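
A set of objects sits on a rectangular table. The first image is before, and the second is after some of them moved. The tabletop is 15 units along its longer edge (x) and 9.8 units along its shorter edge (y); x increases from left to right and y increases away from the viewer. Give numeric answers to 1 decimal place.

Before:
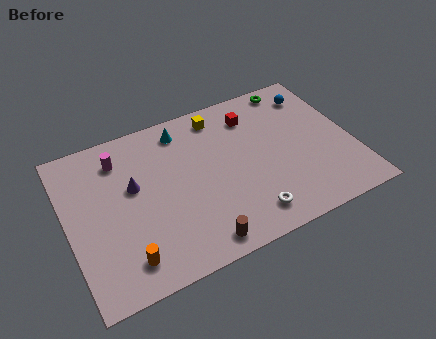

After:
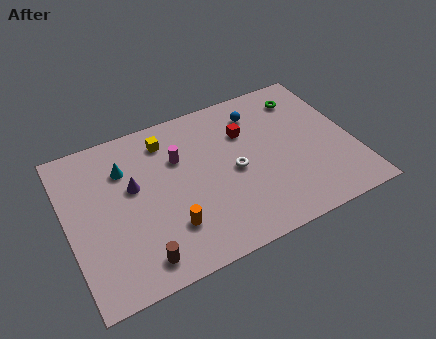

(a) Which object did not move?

the purple cone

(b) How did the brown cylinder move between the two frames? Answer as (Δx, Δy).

(-3.0, 0.3)

The brown cylinder was at about (6.3, 1.1) and moved to about (3.3, 1.4).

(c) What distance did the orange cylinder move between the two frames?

2.6

The orange cylinder moved from about (2.6, 1.7) to (5.0, 2.6), a distance of √(2.4² + 0.9²) ≈ 2.6.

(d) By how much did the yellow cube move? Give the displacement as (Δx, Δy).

(-2.9, -0.4)

The yellow cube was at about (8.4, 8.4) and moved to about (5.5, 8.0).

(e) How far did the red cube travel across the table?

1.0

The red cube was near (10.1, 7.7) before and (9.6, 6.8) after, so it travelled √(0.5² + 0.9²) ≈ 1.0 units.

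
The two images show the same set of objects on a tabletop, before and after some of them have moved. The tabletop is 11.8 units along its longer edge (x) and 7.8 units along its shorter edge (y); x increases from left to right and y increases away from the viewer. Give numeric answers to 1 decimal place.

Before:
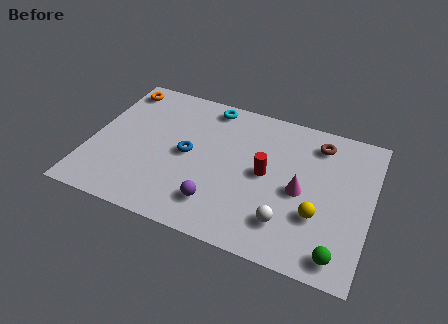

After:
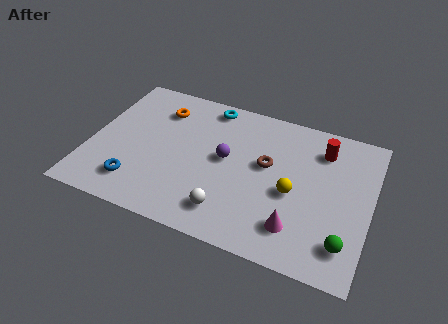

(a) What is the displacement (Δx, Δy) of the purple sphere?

(0.1, 2.5)

The purple sphere was at about (5.6, 1.7) and moved to about (5.7, 4.2).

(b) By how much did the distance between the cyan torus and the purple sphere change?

-2.4

The distance was about 5.3 in the first image and 2.9 in the second, so they moved 2.4 units closer together.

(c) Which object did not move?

the cyan torus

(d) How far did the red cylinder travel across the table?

3.0

From (7.4, 4.0) to (9.6, 6.1), the red cylinder covered √(2.2² + 2.1²) ≈ 3.0 units.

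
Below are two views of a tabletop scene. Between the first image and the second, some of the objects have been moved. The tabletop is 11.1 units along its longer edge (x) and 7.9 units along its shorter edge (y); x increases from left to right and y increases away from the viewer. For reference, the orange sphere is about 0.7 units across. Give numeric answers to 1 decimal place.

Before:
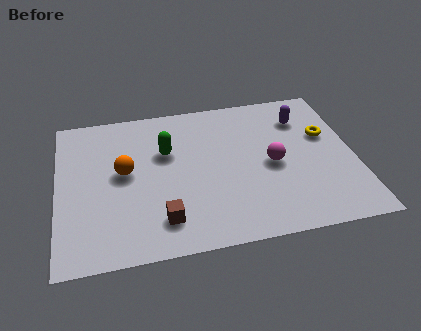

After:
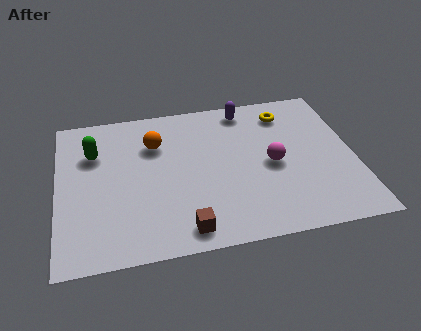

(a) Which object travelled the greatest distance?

the green capsule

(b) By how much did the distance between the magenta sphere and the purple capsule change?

+0.7

They were about 2.6 units apart before and 3.3 after — 0.7 units further apart.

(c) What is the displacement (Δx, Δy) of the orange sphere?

(1.2, 1.3)

The orange sphere was at about (2.5, 4.3) and moved to about (3.7, 5.6).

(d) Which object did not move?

the magenta sphere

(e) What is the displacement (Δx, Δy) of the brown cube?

(0.8, -0.6)

From the two frames, the brown cube sits at roughly (3.8, 1.6) before and (4.6, 1.0) after.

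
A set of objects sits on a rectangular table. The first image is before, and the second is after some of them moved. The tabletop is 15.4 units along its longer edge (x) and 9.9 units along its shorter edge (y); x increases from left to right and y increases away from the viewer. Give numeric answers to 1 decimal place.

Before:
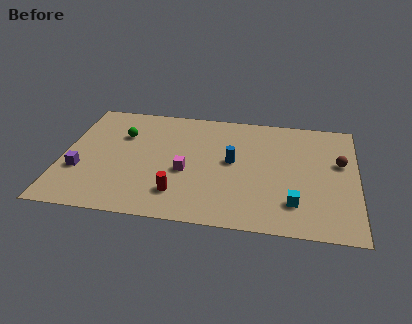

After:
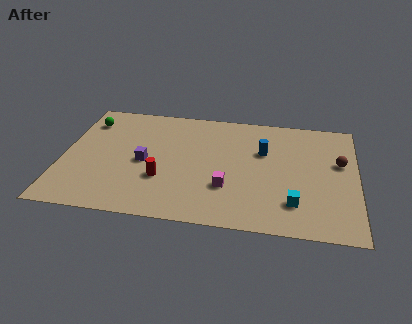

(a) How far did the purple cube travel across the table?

3.5

The purple cube moved from about (1.0, 3.4) to (4.3, 4.6), a distance of √(3.3² + 1.2²) ≈ 3.5.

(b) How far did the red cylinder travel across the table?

1.4

The red cylinder moved from about (6.2, 2.2) to (5.3, 3.3), a distance of √(0.9² + 1.1²) ≈ 1.4.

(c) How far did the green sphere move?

2.1

The green sphere moved from about (3.0, 6.8) to (1.1, 7.8), a distance of √(1.9² + 1.0²) ≈ 2.1.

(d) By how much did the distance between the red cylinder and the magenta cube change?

+1.5

They were about 1.9 units apart before and 3.4 after — 1.5 units further apart.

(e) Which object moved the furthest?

the purple cube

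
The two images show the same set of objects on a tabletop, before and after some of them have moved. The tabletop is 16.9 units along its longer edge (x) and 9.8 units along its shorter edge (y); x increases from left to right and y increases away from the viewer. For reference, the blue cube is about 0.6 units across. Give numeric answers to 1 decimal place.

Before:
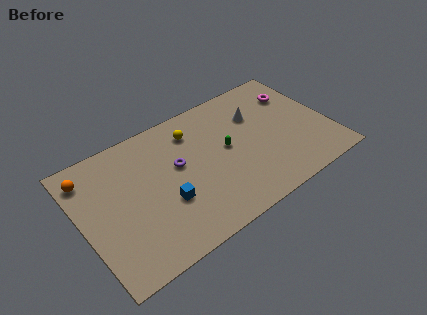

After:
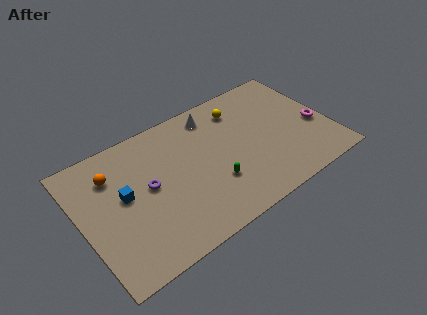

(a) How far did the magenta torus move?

3.3

The magenta torus moved from about (15.2, 7.2) to (16.0, 4.0), a distance of √(0.8² + 3.2²) ≈ 3.3.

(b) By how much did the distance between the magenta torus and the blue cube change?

+2.7

The distance was about 10.5 in the first image and 13.2 in the second, so they moved 2.7 units further apart.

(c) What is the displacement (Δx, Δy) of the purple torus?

(-2.1, -0.5)

The purple torus was at about (6.6, 5.7) and moved to about (4.5, 5.2).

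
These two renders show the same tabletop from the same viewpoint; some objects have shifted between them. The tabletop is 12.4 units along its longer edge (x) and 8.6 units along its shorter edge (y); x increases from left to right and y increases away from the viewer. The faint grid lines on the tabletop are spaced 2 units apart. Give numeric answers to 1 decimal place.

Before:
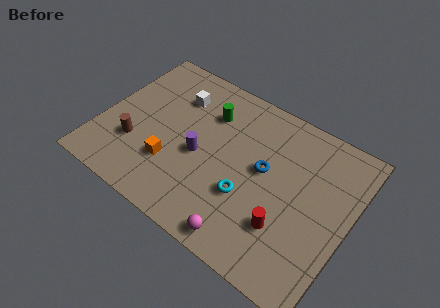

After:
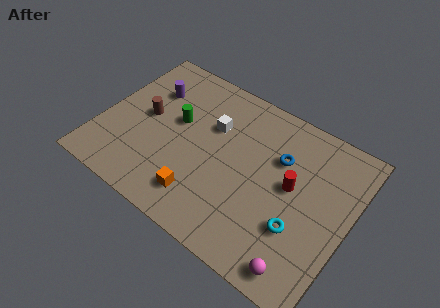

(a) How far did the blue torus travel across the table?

1.2

From (8.1, 4.8) to (8.7, 5.8), the blue torus covered √(0.6² + 1.0²) ≈ 1.2 units.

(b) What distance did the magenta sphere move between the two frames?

2.8

The magenta sphere moved from about (7.9, 0.9) to (10.7, 1.0), a distance of √(2.8² + 0.1²) ≈ 2.8.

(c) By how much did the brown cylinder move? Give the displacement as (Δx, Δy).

(0.2, 1.8)

The brown cylinder was at about (1.9, 2.7) and moved to about (2.1, 4.5).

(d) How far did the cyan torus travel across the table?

2.6

The cyan torus moved from about (7.6, 3.0) to (10.2, 2.8), a distance of √(2.6² + 0.2²) ≈ 2.6.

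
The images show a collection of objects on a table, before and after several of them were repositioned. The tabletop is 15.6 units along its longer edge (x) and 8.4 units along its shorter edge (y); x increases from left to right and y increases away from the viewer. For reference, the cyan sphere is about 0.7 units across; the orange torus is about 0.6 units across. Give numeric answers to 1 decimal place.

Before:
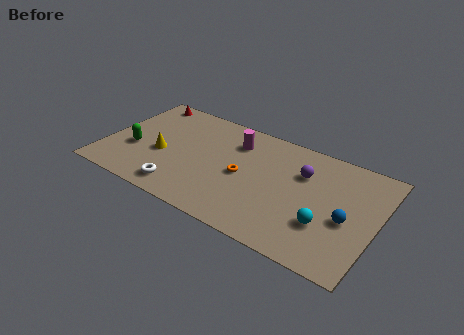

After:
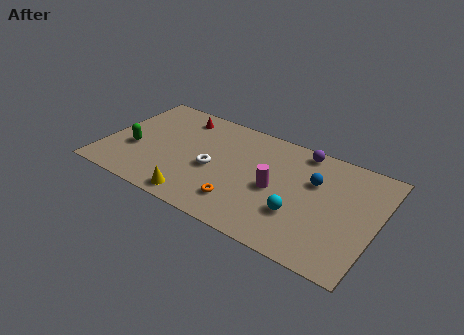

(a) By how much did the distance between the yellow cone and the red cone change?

+1.9

Before: roughly 4.4 units apart; after: 6.3. That's 1.9 units further apart.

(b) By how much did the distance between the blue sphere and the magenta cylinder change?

-4.8

They were about 7.4 units apart before and 2.6 after — 4.8 units closer together.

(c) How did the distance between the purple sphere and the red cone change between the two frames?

-2.7

The distance was about 9.8 in the first image and 7.1 in the second, so they moved 2.7 units closer together.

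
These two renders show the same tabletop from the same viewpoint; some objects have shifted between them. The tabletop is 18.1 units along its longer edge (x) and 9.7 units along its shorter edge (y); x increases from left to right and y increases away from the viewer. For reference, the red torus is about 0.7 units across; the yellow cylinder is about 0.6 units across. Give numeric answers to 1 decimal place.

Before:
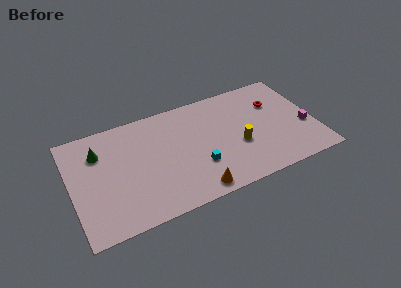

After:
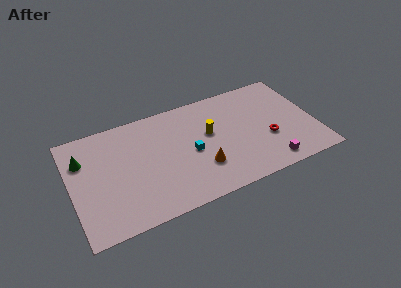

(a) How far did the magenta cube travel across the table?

3.8

The magenta cube moved from about (17.3, 3.7) to (14.3, 1.3), a distance of √(3.0² + 2.4²) ≈ 3.8.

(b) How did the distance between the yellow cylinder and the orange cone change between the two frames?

-1.6

Before: roughly 4.5 units apart; after: 2.9. That's 1.6 units closer together.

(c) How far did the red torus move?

3.2

From (15.4, 6.7) to (14.5, 3.6), the red torus covered √(0.9² + 3.1²) ≈ 3.2 units.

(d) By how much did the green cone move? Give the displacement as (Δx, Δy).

(-1.2, -0.2)

From the two frames, the green cone sits at roughly (2.2, 7.1) before and (1.0, 6.9) after.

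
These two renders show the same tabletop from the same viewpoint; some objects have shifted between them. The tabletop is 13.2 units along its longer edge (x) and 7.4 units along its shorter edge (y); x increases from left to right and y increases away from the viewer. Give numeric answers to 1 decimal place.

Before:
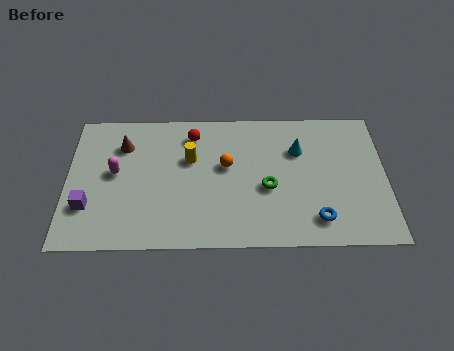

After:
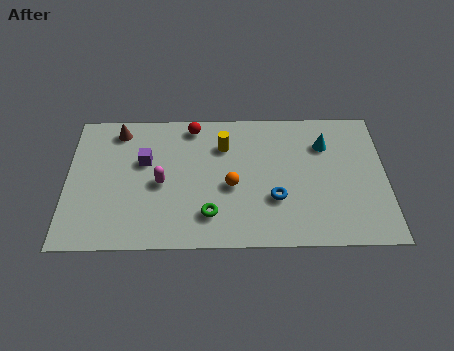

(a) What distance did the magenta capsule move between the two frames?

2.0

From (2.0, 4.0) to (3.9, 3.4), the magenta capsule covered √(1.9² + 0.6²) ≈ 2.0 units.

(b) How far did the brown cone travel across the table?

0.8

From (2.3, 5.5) to (2.1, 6.3), the brown cone covered √(0.2² + 0.8²) ≈ 0.8 units.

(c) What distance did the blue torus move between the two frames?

2.0

From (10.3, 1.4) to (8.6, 2.5), the blue torus covered √(1.7² + 1.1²) ≈ 2.0 units.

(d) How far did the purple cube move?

3.3

The purple cube moved from about (0.9, 2.2) to (3.2, 4.6), a distance of √(2.3² + 2.4²) ≈ 3.3.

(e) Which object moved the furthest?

the purple cube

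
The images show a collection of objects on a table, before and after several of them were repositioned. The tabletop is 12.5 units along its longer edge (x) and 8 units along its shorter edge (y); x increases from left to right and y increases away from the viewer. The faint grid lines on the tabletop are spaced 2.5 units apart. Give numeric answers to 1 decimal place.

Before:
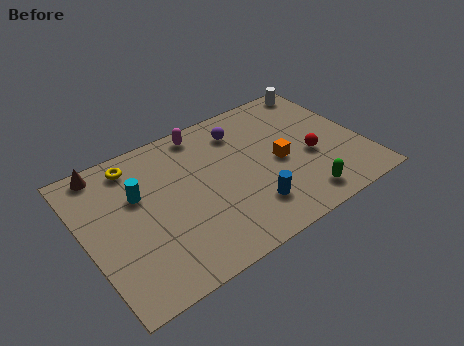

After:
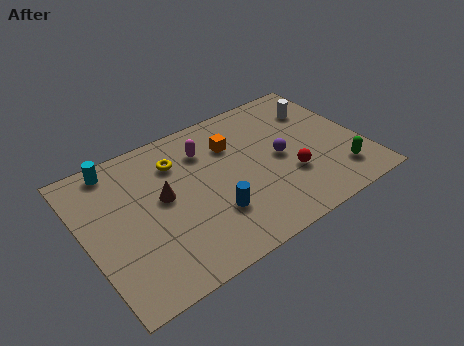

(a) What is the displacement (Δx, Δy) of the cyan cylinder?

(-0.7, 2.0)

The cyan cylinder started near (2.5, 5.1) and ended near (1.8, 7.1).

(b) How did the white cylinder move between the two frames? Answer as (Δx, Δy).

(-0.5, -1.3)

From the two frames, the white cylinder sits at roughly (11.5, 7.2) before and (11.0, 5.9) after.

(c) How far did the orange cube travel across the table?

2.7

The orange cube moved from about (8.7, 3.7) to (6.9, 5.7), a distance of √(1.8² + 2.0²) ≈ 2.7.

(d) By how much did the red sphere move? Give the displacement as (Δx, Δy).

(-1.1, -0.6)

The red sphere started near (10.1, 3.3) and ended near (9.0, 2.7).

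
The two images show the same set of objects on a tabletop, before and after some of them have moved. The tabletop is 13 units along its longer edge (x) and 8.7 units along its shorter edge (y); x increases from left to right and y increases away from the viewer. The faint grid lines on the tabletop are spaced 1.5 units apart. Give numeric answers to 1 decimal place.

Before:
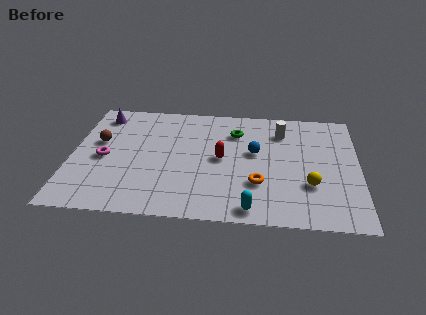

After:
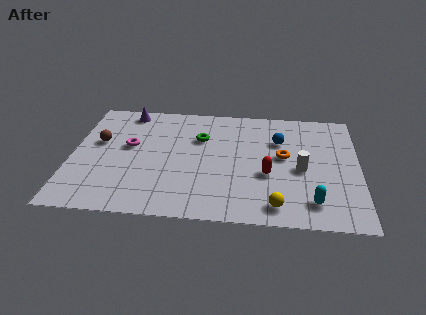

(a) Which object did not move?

the brown sphere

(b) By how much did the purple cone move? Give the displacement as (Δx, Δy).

(1.2, 0.4)

The purple cone was at about (1.2, 7.3) and moved to about (2.4, 7.7).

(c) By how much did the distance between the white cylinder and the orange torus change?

-2.9

The distance was about 4.1 in the first image and 1.2 in the second, so they moved 2.9 units closer together.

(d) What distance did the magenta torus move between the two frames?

1.5

From (1.5, 4.0) to (2.6, 5.0), the magenta torus covered √(1.1² + 1.0²) ≈ 1.5 units.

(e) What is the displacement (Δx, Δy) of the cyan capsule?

(2.7, 0.7)

The cyan capsule started near (8.2, 0.9) and ended near (10.9, 1.6).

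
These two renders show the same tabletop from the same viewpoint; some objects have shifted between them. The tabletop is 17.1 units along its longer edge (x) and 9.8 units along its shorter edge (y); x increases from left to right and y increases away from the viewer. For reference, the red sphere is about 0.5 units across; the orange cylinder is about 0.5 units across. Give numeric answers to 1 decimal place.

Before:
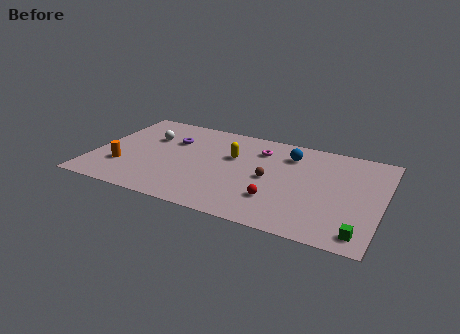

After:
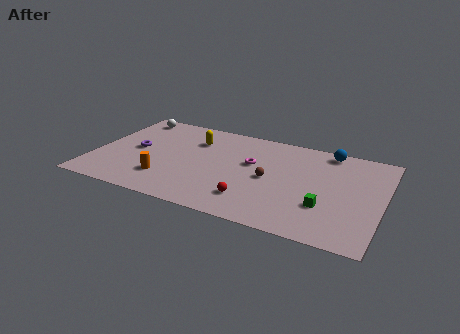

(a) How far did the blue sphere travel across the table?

2.5

The blue sphere was near (11.4, 7.6) before and (13.6, 8.8) after, so it travelled √(2.2² + 1.2²) ≈ 2.5 units.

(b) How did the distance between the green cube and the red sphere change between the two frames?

-0.9

Before: roughly 5.2 units apart; after: 4.3. That's 0.9 units closer together.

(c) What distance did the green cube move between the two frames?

2.8

The green cube moved from about (16.1, 1.3) to (13.9, 3.1), a distance of √(2.2² + 1.8²) ≈ 2.8.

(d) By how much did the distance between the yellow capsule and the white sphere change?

-0.8

The distance was about 5.1 in the first image and 4.3 in the second, so they moved 0.8 units closer together.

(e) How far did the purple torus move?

2.6

From (4.4, 6.7) to (2.4, 5.0), the purple torus covered √(2.0² + 1.7²) ≈ 2.6 units.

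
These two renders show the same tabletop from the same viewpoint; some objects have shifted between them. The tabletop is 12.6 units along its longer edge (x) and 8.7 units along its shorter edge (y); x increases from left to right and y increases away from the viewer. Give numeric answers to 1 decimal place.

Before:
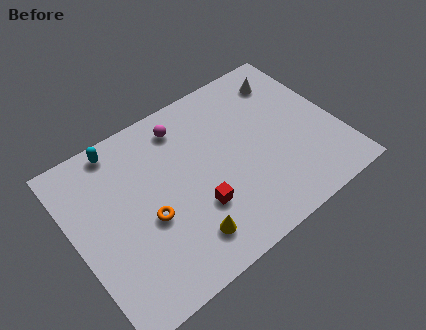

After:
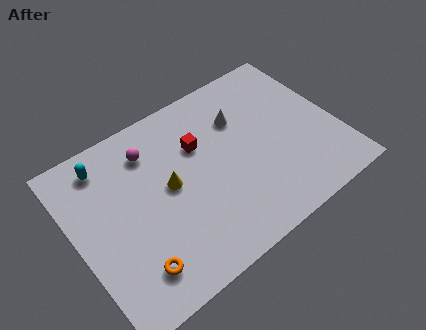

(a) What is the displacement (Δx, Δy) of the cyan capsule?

(-0.8, -0.5)

The cyan capsule was at about (2.7, 7.8) and moved to about (1.9, 7.3).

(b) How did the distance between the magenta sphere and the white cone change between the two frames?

-0.7

The distance was about 5.1 in the first image and 4.4 in the second, so they moved 0.7 units closer together.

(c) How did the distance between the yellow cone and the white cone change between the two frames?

-4.0

Before: roughly 8.1 units apart; after: 4.1. That's 4.0 units closer together.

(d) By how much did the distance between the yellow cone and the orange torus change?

+1.3

The distance was about 2.4 in the first image and 3.7 in the second, so they moved 1.3 units further apart.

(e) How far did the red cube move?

3.1

The red cube moved from about (5.5, 2.8) to (6.2, 5.8), a distance of √(0.7² + 3.0²) ≈ 3.1.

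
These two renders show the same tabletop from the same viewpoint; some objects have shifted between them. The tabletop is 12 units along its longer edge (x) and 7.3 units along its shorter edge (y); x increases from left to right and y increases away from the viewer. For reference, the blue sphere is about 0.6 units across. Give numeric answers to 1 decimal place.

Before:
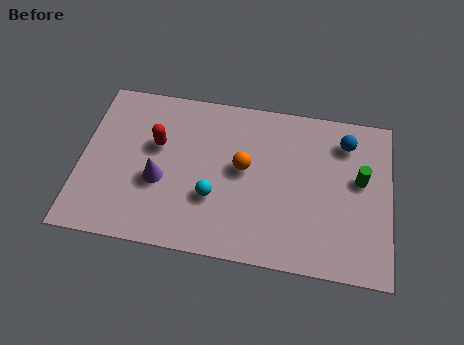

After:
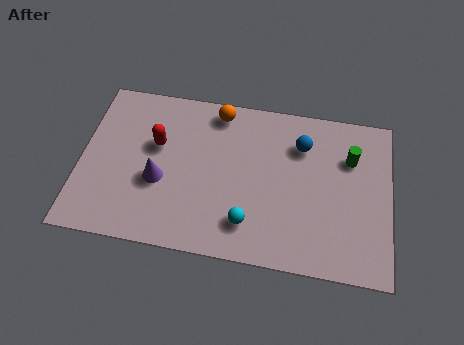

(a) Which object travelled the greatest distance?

the orange sphere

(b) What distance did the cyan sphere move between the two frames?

1.7

The cyan sphere was near (5.2, 2.5) before and (6.6, 1.6) after, so it travelled √(1.4² + 0.9²) ≈ 1.7 units.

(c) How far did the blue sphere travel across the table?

1.7

The blue sphere moved from about (10.2, 5.8) to (8.5, 5.4), a distance of √(1.7² + 0.4²) ≈ 1.7.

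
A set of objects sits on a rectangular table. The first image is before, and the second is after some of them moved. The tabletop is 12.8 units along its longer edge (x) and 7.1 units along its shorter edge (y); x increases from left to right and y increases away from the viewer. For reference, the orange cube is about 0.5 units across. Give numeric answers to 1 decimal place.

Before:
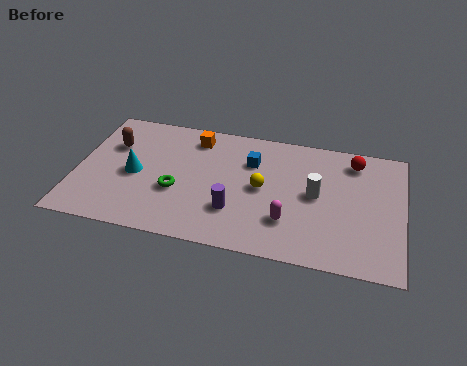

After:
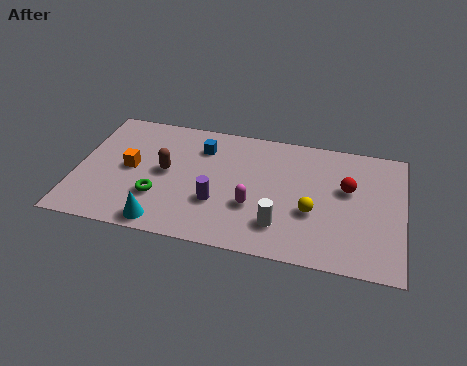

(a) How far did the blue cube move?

2.0

From (6.8, 5.0) to (4.8, 5.4), the blue cube covered √(2.0² + 0.4²) ≈ 2.0 units.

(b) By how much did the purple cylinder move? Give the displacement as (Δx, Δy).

(-0.7, 0.3)

From the two frames, the purple cylinder sits at roughly (6.3, 2.1) before and (5.6, 2.4) after.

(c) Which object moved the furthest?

the orange cube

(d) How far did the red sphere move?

1.6

The red sphere moved from about (10.8, 5.9) to (10.6, 4.3), a distance of √(0.2² + 1.6²) ≈ 1.6.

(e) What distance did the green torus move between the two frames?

0.9

The green torus was near (4.0, 2.7) before and (3.3, 2.2) after, so it travelled √(0.7² + 0.5²) ≈ 0.9 units.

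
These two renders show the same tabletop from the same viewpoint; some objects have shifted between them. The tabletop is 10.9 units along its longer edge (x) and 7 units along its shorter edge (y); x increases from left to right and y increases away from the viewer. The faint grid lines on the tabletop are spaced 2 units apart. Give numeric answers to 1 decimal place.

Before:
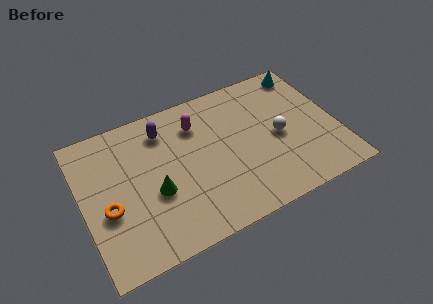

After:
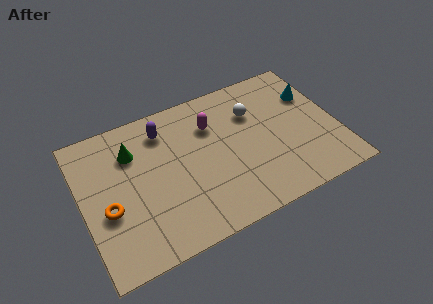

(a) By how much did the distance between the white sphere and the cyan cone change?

-0.6

The distance was about 3.2 in the first image and 2.6 in the second, so they moved 0.6 units closer together.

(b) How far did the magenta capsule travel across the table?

0.7

From (5.1, 5.3) to (5.7, 5.0), the magenta capsule covered √(0.6² + 0.3²) ≈ 0.7 units.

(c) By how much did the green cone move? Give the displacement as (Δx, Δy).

(-0.7, 2.3)

The green cone started near (3.0, 2.8) and ended near (2.3, 5.1).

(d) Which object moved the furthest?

the green cone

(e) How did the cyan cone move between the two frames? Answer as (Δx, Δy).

(0.1, -1.3)

The cyan cone was at about (10.0, 6.1) and moved to about (10.1, 4.8).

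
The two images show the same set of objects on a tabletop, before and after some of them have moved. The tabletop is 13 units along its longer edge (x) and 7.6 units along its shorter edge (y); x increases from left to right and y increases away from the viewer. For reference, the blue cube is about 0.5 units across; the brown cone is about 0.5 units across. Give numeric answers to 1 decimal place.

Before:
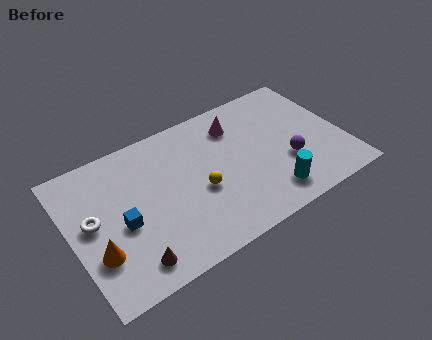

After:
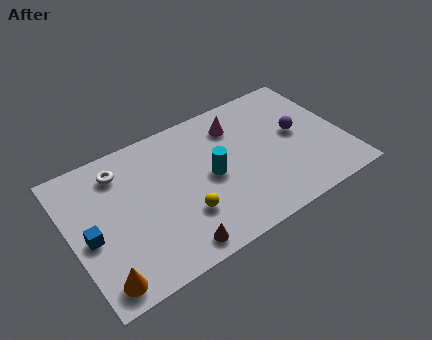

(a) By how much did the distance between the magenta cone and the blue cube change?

+1.4

The distance was about 6.4 in the first image and 7.8 in the second, so they moved 1.4 units further apart.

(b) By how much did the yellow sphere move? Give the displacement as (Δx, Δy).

(-0.9, -0.9)

The yellow sphere was at about (6.0, 3.2) and moved to about (5.1, 2.3).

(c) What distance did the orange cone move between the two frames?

1.4

The orange cone moved from about (1.0, 2.4) to (1.0, 1.0), a distance of √(0.0² + 1.4²) ≈ 1.4.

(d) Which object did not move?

the magenta cone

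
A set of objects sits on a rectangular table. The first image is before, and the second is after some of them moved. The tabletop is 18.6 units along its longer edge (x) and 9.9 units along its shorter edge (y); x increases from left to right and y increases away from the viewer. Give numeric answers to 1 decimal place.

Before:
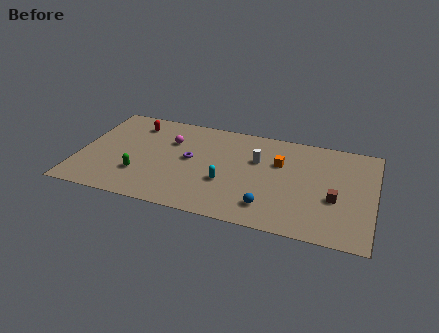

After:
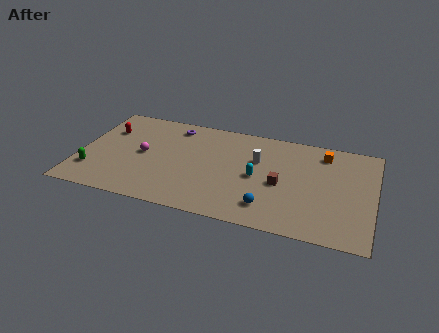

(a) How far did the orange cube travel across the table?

3.2

The orange cube was near (12.6, 6.5) before and (15.3, 8.2) after, so it travelled √(2.7² + 1.7²) ≈ 3.2 units.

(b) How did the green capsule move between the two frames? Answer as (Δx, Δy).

(-3.0, -0.4)

From the two frames, the green capsule sits at roughly (4.0, 2.9) before and (1.0, 2.5) after.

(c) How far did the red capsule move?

2.0

The red capsule moved from about (3.2, 8.0) to (1.5, 6.9), a distance of √(1.7² + 1.1²) ≈ 2.0.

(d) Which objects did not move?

the blue sphere and the white cylinder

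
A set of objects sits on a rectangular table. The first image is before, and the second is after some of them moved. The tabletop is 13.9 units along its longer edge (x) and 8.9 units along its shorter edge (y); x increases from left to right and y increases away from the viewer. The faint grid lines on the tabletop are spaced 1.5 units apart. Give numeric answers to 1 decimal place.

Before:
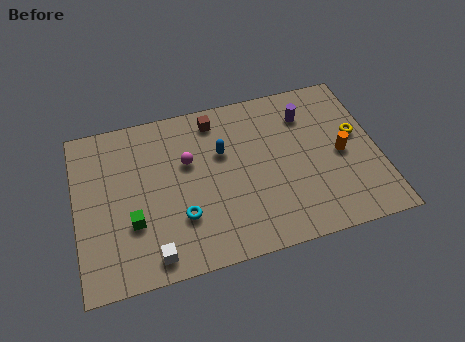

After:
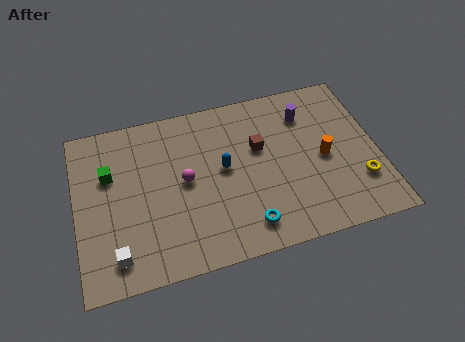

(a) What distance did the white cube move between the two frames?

1.6

The white cube was near (3.3, 1.1) before and (1.7, 1.5) after, so it travelled √(1.6² + 0.4²) ≈ 1.6 units.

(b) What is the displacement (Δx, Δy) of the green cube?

(-0.9, 2.8)

From the two frames, the green cube sits at roughly (2.5, 3.0) before and (1.6, 5.8) after.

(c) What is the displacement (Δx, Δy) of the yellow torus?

(-0.1, -2.6)

From the two frames, the yellow torus sits at roughly (13.0, 5.1) before and (12.9, 2.5) after.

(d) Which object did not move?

the purple cylinder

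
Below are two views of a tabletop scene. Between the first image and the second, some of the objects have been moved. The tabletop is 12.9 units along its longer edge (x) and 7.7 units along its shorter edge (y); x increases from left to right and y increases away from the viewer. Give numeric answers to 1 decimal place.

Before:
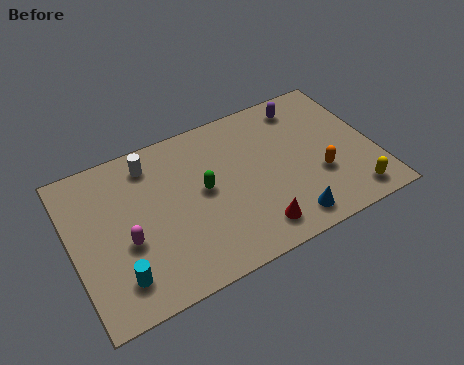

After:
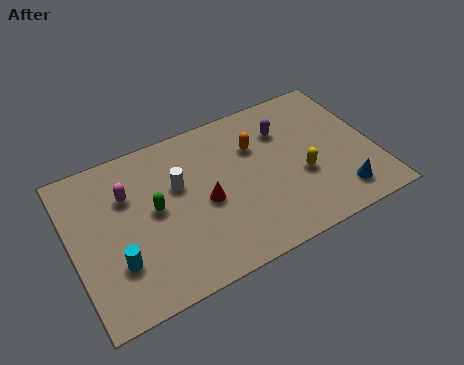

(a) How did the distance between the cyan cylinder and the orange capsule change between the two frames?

-1.8

Before: roughly 8.8 units apart; after: 7.0. That's 1.8 units closer together.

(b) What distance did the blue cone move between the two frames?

2.3

The blue cone moved from about (8.8, 1.1) to (11.1, 1.4), a distance of √(2.3² + 0.3²) ≈ 2.3.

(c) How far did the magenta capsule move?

2.2

The magenta capsule was near (2.2, 3.1) before and (2.5, 5.3) after, so it travelled √(0.3² + 2.2²) ≈ 2.2 units.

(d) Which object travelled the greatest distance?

the orange capsule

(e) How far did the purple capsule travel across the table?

1.3

The purple capsule moved from about (10.3, 6.5) to (9.3, 5.6), a distance of √(1.0² + 0.9²) ≈ 1.3.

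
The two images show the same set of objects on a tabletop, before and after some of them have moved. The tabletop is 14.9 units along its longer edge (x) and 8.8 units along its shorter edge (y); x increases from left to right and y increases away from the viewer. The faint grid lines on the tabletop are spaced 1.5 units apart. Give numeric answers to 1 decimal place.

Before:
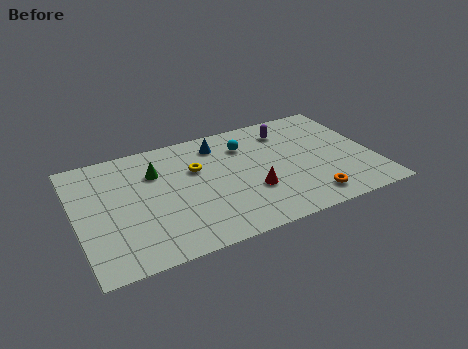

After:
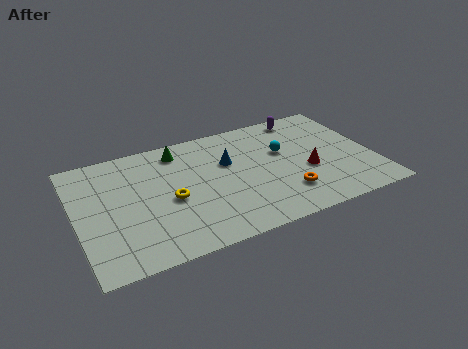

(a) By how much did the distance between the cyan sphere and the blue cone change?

+1.4

Before: roughly 1.4 units apart; after: 2.8. That's 1.4 units further apart.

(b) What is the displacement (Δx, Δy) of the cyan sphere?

(1.8, -1.2)

The cyan sphere started near (8.7, 6.6) and ended near (10.5, 5.4).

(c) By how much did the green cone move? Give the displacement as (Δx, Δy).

(1.3, 1.2)

From the two frames, the green cone sits at roughly (4.1, 6.2) before and (5.4, 7.4) after.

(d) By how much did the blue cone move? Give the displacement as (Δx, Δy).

(0.3, -1.6)

From the two frames, the blue cone sits at roughly (7.4, 7.2) before and (7.7, 5.6) after.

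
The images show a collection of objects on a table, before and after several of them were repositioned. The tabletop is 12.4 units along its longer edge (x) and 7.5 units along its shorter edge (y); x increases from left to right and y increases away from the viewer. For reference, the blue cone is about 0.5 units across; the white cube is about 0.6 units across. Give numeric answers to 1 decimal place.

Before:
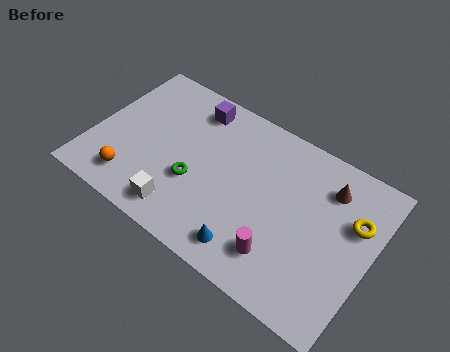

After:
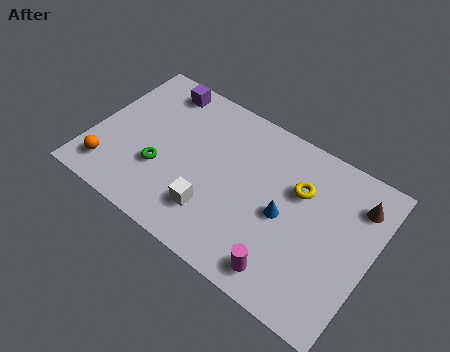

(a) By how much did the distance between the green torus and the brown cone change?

+2.6

The distance was about 6.3 in the first image and 8.9 in the second, so they moved 2.6 units further apart.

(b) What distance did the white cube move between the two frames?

1.5

The white cube moved from about (4.4, 1.2) to (5.7, 1.9), a distance of √(1.3² + 0.7²) ≈ 1.5.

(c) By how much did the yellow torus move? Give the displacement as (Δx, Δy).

(-2.5, 0.1)

From the two frames, the yellow torus sits at roughly (11.5, 4.9) before and (9.0, 5.0) after.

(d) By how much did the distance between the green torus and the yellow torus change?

-0.8

They were about 7.1 units apart before and 6.3 after — 0.8 units closer together.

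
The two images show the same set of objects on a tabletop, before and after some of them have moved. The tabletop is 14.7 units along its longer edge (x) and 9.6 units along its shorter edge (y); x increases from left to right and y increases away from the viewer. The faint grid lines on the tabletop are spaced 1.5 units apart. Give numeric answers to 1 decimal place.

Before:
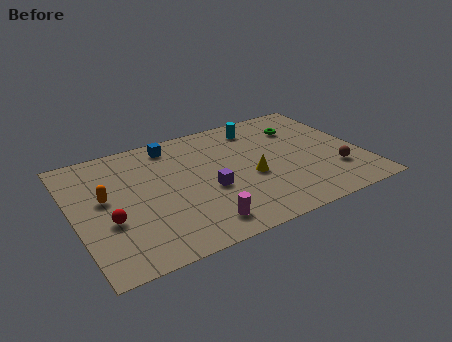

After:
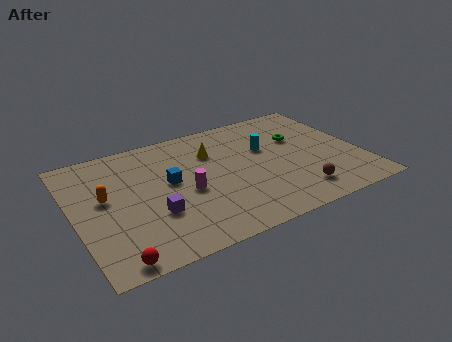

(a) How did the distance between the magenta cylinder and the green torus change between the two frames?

-1.8

They were about 8.3 units apart before and 6.5 after — 1.8 units closer together.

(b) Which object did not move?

the orange capsule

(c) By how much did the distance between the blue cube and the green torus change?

+0.3

They were about 6.7 units apart before and 7.0 after — 0.3 units further apart.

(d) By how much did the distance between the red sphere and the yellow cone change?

+1.0

They were about 7.3 units apart before and 8.3 after — 1.0 units further apart.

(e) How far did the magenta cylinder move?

2.7

The magenta cylinder moved from about (5.9, 1.5) to (5.6, 4.2), a distance of √(0.3² + 2.7²) ≈ 2.7.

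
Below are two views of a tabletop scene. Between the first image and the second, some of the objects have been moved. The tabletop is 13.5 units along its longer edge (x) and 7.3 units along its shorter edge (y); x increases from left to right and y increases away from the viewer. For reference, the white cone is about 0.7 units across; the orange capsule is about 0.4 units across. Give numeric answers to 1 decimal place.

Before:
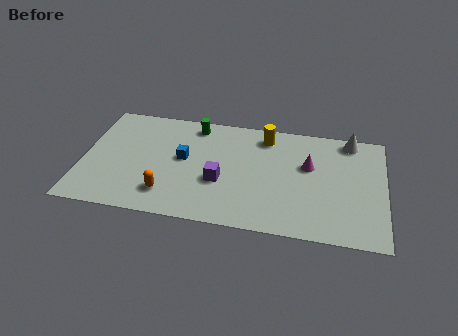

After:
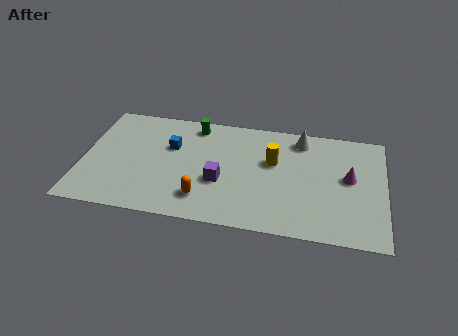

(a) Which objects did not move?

the purple cube and the green cylinder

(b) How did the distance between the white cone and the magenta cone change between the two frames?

+0.4

Before: roughly 2.7 units apart; after: 3.1. That's 0.4 units further apart.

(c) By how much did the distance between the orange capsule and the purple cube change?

-1.2

Before: roughly 2.6 units apart; after: 1.4. That's 1.2 units closer together.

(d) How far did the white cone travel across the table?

2.2

From (11.9, 6.5) to (9.7, 6.2), the white cone covered √(2.2² + 0.3²) ≈ 2.2 units.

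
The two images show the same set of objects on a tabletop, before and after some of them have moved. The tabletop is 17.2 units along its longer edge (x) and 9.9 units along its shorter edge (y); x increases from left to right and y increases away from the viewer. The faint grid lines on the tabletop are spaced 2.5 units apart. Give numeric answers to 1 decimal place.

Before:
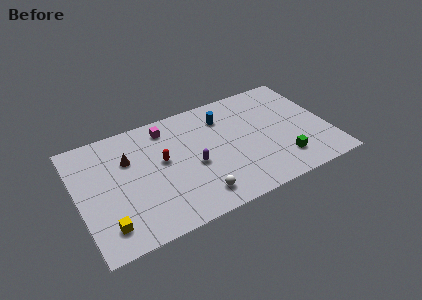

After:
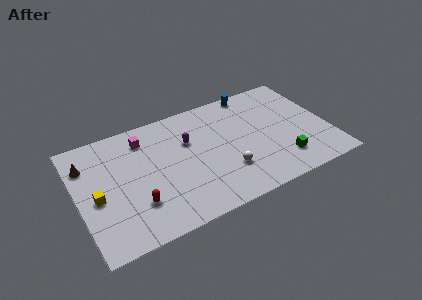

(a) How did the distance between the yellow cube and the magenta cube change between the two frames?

-2.9

They were about 8.0 units apart before and 5.1 after — 2.9 units closer together.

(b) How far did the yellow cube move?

2.5

The yellow cube was near (1.6, 1.9) before and (1.2, 4.4) after, so it travelled √(0.4² + 2.5²) ≈ 2.5 units.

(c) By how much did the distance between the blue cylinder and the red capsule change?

+6.0

The distance was about 4.9 in the first image and 10.9 in the second, so they moved 6.0 units further apart.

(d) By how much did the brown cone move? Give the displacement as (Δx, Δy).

(-2.8, 0.7)

The brown cone was at about (3.6, 6.7) and moved to about (0.8, 7.4).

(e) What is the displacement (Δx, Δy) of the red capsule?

(-2.1, -2.8)

From the two frames, the red capsule sits at roughly (5.8, 5.6) before and (3.7, 2.8) after.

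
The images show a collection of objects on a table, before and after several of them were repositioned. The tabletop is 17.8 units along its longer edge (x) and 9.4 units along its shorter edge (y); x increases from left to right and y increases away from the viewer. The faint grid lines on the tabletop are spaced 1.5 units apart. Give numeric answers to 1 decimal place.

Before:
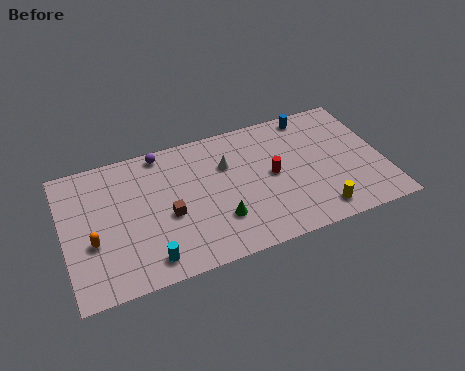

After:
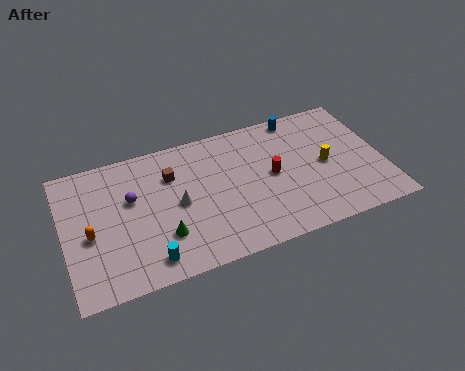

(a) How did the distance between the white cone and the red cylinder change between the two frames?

+2.4

They were about 2.9 units apart before and 5.3 after — 2.4 units further apart.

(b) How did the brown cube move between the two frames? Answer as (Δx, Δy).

(0.4, 2.7)

The brown cube was at about (5.7, 4.0) and moved to about (6.1, 6.7).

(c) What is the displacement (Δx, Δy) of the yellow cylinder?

(0.8, 3.2)

The yellow cylinder started near (13.8, 1.4) and ended near (14.6, 4.6).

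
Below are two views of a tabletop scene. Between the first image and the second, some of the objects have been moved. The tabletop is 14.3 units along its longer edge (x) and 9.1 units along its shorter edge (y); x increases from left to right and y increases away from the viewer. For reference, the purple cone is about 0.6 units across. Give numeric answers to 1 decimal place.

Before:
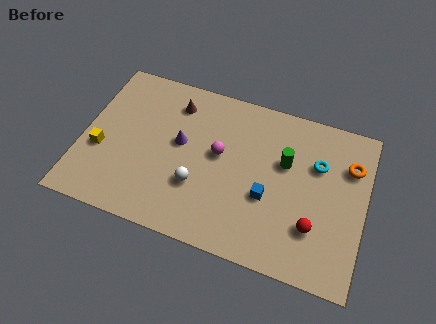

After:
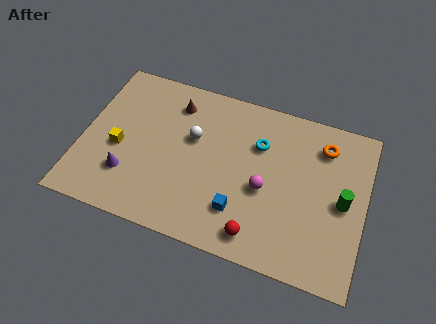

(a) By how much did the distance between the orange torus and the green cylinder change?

-0.3

Before: roughly 3.3 units apart; after: 3.0. That's 0.3 units closer together.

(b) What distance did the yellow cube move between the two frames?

1.0

The yellow cube was near (1.0, 3.5) before and (1.9, 3.9) after, so it travelled √(0.9² + 0.4²) ≈ 1.0 units.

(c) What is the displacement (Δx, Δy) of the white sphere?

(-0.5, 2.6)

The white sphere started near (6.0, 3.0) and ended near (5.5, 5.6).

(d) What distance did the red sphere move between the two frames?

3.0

From (11.9, 2.6) to (9.2, 1.3), the red sphere covered √(2.7² + 1.3²) ≈ 3.0 units.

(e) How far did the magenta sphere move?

2.7

The magenta sphere moved from about (6.9, 5.1) to (9.3, 3.9), a distance of √(2.4² + 1.2²) ≈ 2.7.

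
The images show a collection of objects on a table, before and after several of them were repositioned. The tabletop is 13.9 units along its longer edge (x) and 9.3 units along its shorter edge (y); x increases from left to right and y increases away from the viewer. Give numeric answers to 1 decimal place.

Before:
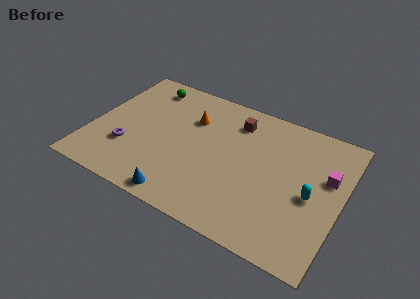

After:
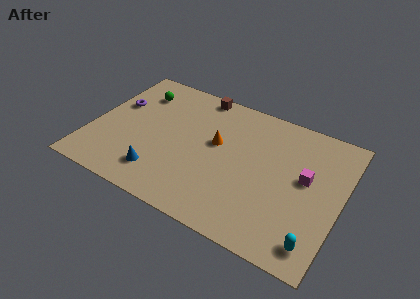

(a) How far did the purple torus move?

3.1

The purple torus moved from about (2.2, 2.9) to (1.1, 5.8), a distance of √(1.1² + 2.9²) ≈ 3.1.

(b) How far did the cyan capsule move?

2.9

The cyan capsule moved from about (12.3, 4.2) to (12.9, 1.4), a distance of √(0.6² + 2.8²) ≈ 2.9.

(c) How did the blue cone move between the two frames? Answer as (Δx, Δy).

(-1.4, 1.0)

The blue cone started near (5.6, 0.9) and ended near (4.2, 1.9).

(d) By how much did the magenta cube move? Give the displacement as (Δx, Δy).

(-1.1, -0.6)

From the two frames, the magenta cube sits at roughly (13.0, 5.8) before and (11.9, 5.2) after.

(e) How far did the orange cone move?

1.9

From (5.3, 6.5) to (6.9, 5.4), the orange cone covered √(1.6² + 1.1²) ≈ 1.9 units.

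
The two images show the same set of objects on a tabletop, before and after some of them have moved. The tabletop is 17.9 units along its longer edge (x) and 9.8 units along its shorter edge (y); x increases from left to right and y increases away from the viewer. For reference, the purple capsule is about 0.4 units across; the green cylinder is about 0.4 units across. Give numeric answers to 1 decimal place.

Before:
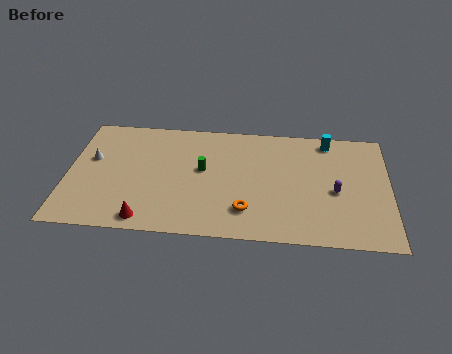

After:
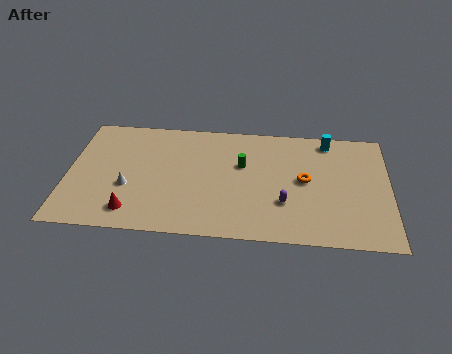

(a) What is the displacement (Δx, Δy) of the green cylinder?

(2.2, 0.6)

The green cylinder was at about (7.5, 5.5) and moved to about (9.7, 6.1).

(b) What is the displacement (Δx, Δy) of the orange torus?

(3.2, 2.8)

From the two frames, the orange torus sits at roughly (10.0, 2.3) before and (13.2, 5.1) after.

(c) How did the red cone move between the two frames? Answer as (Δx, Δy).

(-0.8, 0.6)

The red cone was at about (4.5, 1.1) and moved to about (3.7, 1.7).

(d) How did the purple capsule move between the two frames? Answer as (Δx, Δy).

(-2.8, -1.2)

The purple capsule was at about (14.9, 4.3) and moved to about (12.1, 3.1).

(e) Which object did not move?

the cyan cylinder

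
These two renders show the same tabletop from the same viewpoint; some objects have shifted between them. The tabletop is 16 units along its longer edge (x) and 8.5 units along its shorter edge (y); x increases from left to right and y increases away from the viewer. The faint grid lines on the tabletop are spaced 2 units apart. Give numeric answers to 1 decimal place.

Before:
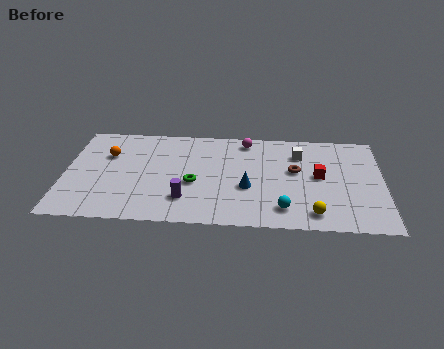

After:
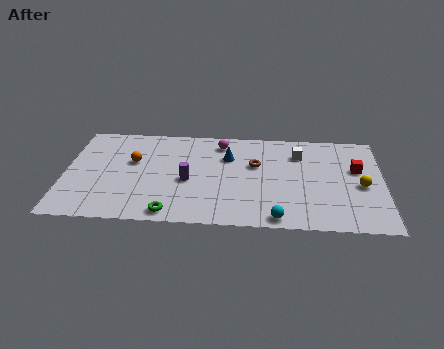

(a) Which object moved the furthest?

the yellow sphere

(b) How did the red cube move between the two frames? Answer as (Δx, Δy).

(1.9, 0.7)

The red cube started near (12.8, 4.5) and ended near (14.7, 5.2).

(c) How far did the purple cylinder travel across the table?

1.6

From (6.1, 2.1) to (6.2, 3.7), the purple cylinder covered √(0.1² + 1.6²) ≈ 1.6 units.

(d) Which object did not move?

the white cube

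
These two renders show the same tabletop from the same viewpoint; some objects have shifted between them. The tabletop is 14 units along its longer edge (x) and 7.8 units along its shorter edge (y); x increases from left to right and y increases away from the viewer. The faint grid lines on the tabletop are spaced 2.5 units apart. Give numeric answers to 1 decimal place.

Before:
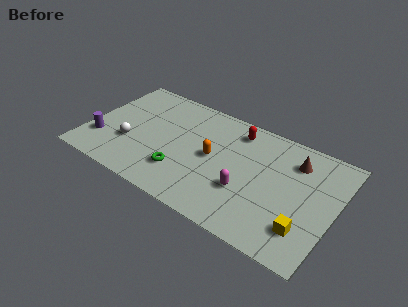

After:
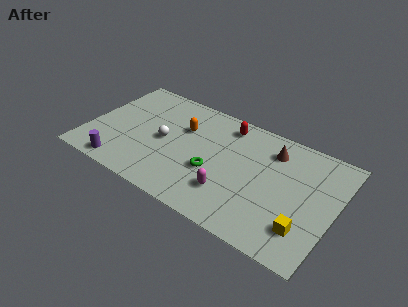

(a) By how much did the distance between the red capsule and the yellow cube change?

+0.5

They were about 6.4 units apart before and 6.9 after — 0.5 units further apart.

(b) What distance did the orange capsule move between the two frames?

2.2

The orange capsule moved from about (7.1, 4.0) to (5.2, 5.2), a distance of √(1.9² + 1.2²) ≈ 2.2.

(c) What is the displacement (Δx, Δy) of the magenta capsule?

(-0.8, -0.6)

The magenta capsule was at about (9.2, 2.7) and moved to about (8.4, 2.1).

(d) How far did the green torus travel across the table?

1.9

From (5.6, 2.1) to (7.3, 3.0), the green torus covered √(1.7² + 0.9²) ≈ 1.9 units.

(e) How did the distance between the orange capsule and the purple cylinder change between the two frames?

-1.3

Before: roughly 6.5 units apart; after: 5.2. That's 1.3 units closer together.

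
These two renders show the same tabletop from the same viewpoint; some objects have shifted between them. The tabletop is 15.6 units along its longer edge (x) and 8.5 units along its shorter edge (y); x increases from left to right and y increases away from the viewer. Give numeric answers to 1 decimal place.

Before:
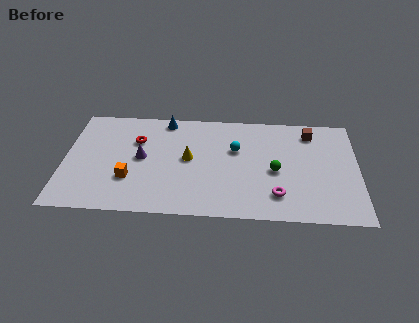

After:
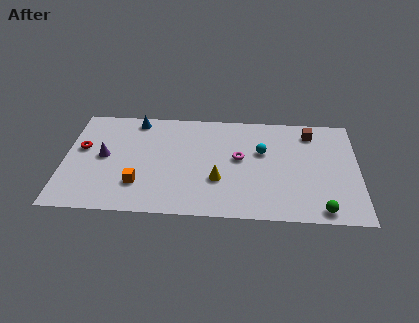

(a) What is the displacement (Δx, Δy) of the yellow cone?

(1.6, -1.6)

From the two frames, the yellow cone sits at roughly (6.6, 4.5) before and (8.2, 2.9) after.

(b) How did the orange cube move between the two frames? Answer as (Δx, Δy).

(0.5, -0.4)

The orange cube was at about (3.5, 2.7) and moved to about (4.0, 2.3).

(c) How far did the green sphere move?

3.8

The green sphere was near (11.2, 3.8) before and (13.6, 0.9) after, so it travelled √(2.4² + 2.9²) ≈ 3.8 units.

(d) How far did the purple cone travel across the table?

2.0

The purple cone moved from about (4.1, 4.4) to (2.1, 4.4), a distance of √(2.0² + 0.0²) ≈ 2.0.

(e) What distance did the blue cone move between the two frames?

1.6

From (5.3, 7.6) to (3.7, 7.5), the blue cone covered √(1.6² + 0.1²) ≈ 1.6 units.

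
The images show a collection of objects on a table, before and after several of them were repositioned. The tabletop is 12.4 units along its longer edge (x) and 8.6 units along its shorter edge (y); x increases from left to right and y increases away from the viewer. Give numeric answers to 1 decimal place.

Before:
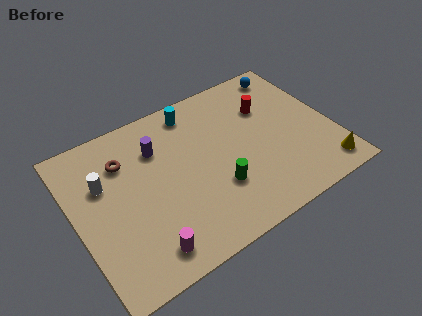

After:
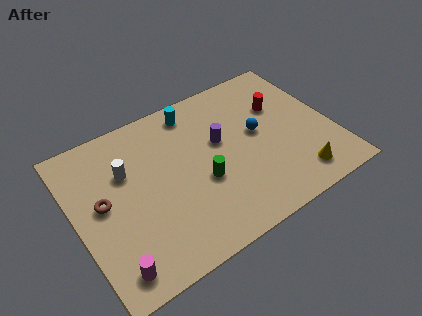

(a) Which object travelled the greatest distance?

the blue sphere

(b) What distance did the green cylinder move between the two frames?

0.9

The green cylinder was near (6.5, 2.7) before and (5.9, 3.4) after, so it travelled √(0.6² + 0.7²) ≈ 0.9 units.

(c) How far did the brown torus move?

2.1

The brown torus moved from about (2.6, 6.3) to (1.3, 4.6), a distance of √(1.3² + 1.7²) ≈ 2.1.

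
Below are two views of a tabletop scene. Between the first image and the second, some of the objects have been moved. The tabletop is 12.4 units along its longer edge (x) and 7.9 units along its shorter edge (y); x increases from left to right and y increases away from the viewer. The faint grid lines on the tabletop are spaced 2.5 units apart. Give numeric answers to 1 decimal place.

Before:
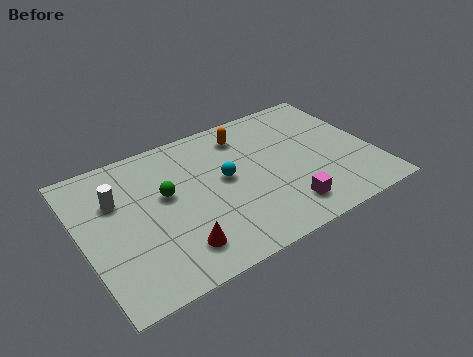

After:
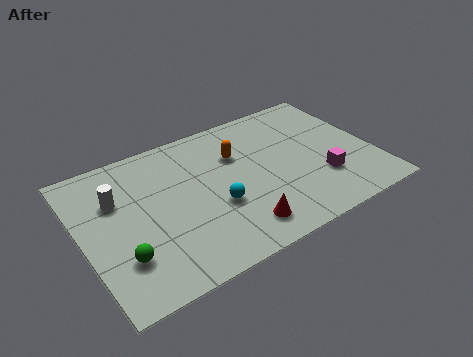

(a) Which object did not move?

the white cylinder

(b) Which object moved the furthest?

the green sphere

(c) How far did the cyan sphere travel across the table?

1.4

From (6.1, 4.3) to (5.5, 3.0), the cyan sphere covered √(0.6² + 1.3²) ≈ 1.4 units.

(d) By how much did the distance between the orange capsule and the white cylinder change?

-0.6

They were about 5.8 units apart before and 5.2 after — 0.6 units closer together.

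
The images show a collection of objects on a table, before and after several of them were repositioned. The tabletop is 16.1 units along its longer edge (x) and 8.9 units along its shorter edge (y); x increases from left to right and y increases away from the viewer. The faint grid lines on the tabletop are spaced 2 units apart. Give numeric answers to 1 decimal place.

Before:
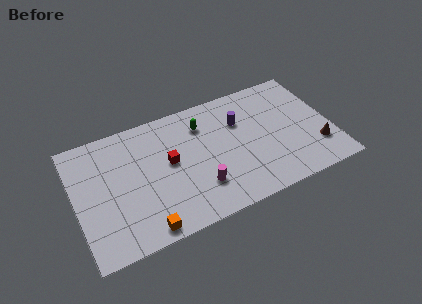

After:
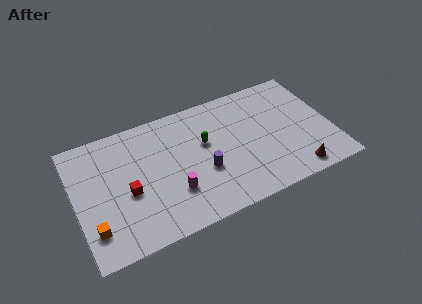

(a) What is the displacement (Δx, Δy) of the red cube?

(-2.7, -1.1)

The red cube started near (5.9, 4.9) and ended near (3.2, 3.8).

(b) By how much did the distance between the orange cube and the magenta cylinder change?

+1.1

The distance was about 3.9 in the first image and 5.0 in the second, so they moved 1.1 units further apart.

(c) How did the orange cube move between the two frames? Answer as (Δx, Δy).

(-3.0, 1.2)

The orange cube started near (3.9, 0.9) and ended near (0.9, 2.1).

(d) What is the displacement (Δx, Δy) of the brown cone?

(-1.6, -1.3)

The brown cone was at about (15.0, 2.4) and moved to about (13.4, 1.1).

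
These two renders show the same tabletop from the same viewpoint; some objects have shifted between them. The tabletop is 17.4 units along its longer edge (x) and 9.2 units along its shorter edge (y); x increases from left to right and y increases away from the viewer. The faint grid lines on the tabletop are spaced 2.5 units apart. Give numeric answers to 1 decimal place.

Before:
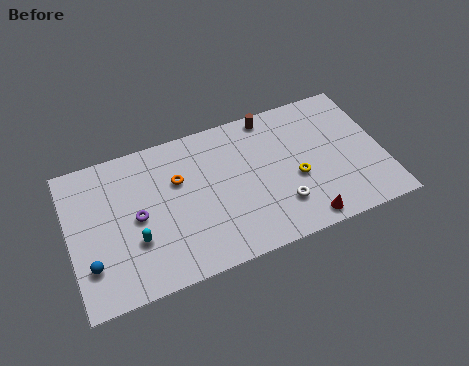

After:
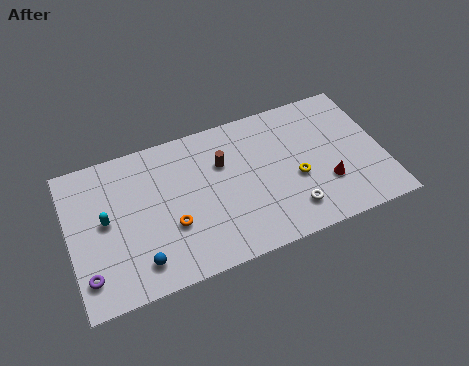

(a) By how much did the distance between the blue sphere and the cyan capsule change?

+1.0

The distance was about 2.6 in the first image and 3.6 in the second, so they moved 1.0 units further apart.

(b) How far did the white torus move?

0.7

The white torus moved from about (11.5, 2.4) to (12.0, 1.9), a distance of √(0.5² + 0.5²) ≈ 0.7.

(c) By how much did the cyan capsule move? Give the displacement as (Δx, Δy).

(-1.5, 1.8)

From the two frames, the cyan capsule sits at roughly (3.5, 3.1) before and (2.0, 4.9) after.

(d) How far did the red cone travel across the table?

2.4

From (12.6, 1.0) to (14.1, 2.9), the red cone covered √(1.5² + 1.9²) ≈ 2.4 units.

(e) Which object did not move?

the yellow torus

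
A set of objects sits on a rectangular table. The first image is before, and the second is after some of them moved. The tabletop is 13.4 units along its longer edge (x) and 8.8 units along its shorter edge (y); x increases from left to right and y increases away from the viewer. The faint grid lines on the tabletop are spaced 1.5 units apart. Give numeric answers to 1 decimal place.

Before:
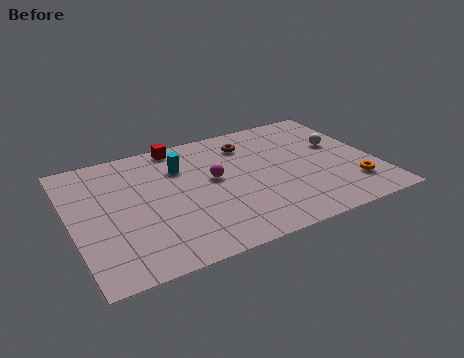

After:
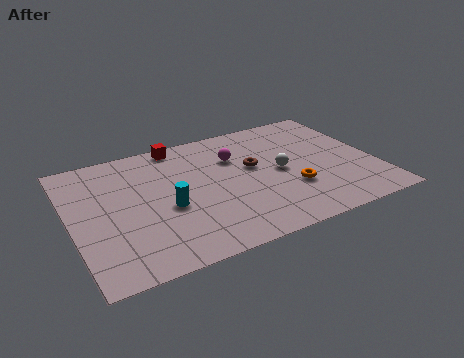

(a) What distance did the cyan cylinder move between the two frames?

2.8

The cyan cylinder was near (5.0, 6.3) before and (4.1, 3.7) after, so it travelled √(0.9² + 2.6²) ≈ 2.8 units.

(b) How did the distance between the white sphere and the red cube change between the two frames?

-1.9

The distance was about 7.4 in the first image and 5.5 in the second, so they moved 1.9 units closer together.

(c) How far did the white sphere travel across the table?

3.0

From (12.0, 5.3) to (9.2, 4.3), the white sphere covered √(2.8² + 1.0²) ≈ 3.0 units.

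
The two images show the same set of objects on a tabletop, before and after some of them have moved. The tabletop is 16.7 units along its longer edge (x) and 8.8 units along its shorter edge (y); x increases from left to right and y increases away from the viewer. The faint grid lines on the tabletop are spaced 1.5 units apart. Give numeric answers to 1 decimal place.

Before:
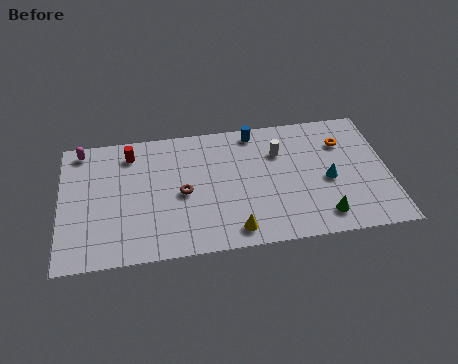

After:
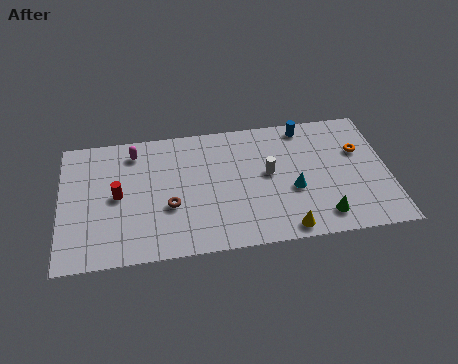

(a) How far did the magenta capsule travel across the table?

2.7

From (1.1, 7.8) to (3.8, 7.3), the magenta capsule covered √(2.7² + 0.5²) ≈ 2.7 units.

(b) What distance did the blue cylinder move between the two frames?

2.6

From (10.0, 7.8) to (12.6, 7.8), the blue cylinder covered √(2.6² + 0.0²) ≈ 2.6 units.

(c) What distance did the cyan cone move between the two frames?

1.8

The cyan cone moved from about (13.6, 3.9) to (11.8, 3.5), a distance of √(1.8² + 0.4²) ≈ 1.8.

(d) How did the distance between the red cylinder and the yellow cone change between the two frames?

+1.2

Before: roughly 7.9 units apart; after: 9.1. That's 1.2 units further apart.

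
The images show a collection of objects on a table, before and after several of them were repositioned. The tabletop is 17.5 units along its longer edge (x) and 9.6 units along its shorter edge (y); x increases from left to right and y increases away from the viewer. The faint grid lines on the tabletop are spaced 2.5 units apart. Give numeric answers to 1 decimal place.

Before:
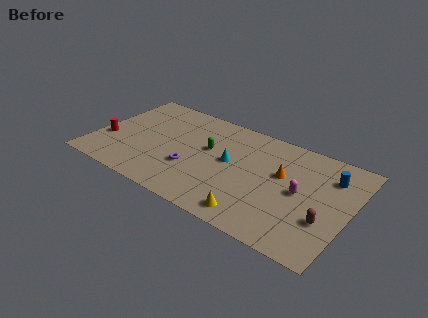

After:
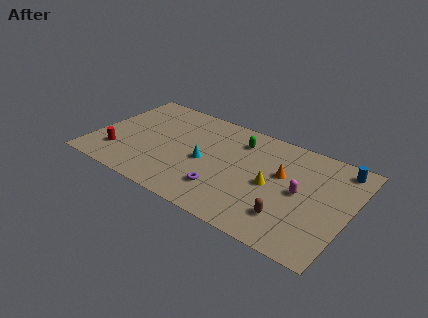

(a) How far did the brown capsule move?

2.5

From (16.1, 3.2) to (13.8, 2.3), the brown capsule covered √(2.3² + 0.9²) ≈ 2.5 units.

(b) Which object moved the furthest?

the yellow cone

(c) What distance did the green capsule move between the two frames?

2.6

From (7.7, 5.7) to (9.6, 7.5), the green capsule covered √(1.9² + 1.8²) ≈ 2.6 units.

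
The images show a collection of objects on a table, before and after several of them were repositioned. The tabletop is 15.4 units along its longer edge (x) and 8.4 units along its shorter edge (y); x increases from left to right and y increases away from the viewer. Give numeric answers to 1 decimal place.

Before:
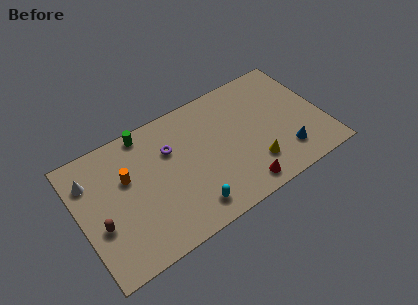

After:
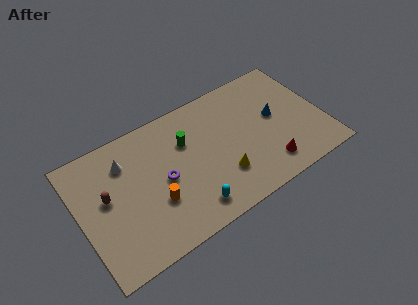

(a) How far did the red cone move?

1.9

The red cone moved from about (9.7, 1.1) to (11.5, 1.6), a distance of √(1.8² + 0.5²) ≈ 1.9.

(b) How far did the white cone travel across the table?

2.2

The white cone moved from about (0.9, 6.3) to (3.1, 6.3), a distance of √(2.2² + 0.0²) ≈ 2.2.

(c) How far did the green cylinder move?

3.0

From (4.6, 7.6) to (6.9, 5.7), the green cylinder covered √(2.3² + 1.9²) ≈ 3.0 units.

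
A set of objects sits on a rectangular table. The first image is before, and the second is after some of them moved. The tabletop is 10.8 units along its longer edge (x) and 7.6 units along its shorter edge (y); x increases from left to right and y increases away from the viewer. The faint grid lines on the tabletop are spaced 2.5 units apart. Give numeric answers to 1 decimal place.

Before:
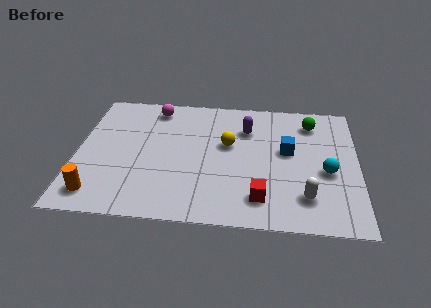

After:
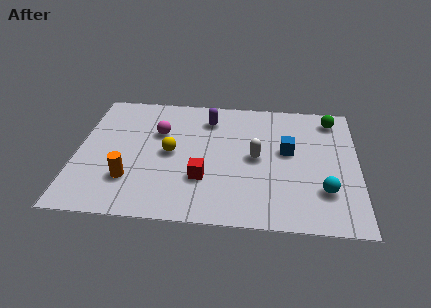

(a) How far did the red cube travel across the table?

2.4

From (7.1, 1.5) to (4.9, 2.4), the red cube covered √(2.2² + 0.9²) ≈ 2.4 units.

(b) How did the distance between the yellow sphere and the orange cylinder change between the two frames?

-3.6

They were about 5.9 units apart before and 2.3 after — 3.6 units closer together.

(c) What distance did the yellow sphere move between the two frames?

2.3

The yellow sphere was near (5.8, 4.5) before and (3.6, 3.8) after, so it travelled √(2.2² + 0.7²) ≈ 2.3 units.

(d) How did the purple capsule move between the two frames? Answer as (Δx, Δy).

(-1.5, 0.5)

The purple capsule was at about (6.5, 5.5) and moved to about (5.0, 6.0).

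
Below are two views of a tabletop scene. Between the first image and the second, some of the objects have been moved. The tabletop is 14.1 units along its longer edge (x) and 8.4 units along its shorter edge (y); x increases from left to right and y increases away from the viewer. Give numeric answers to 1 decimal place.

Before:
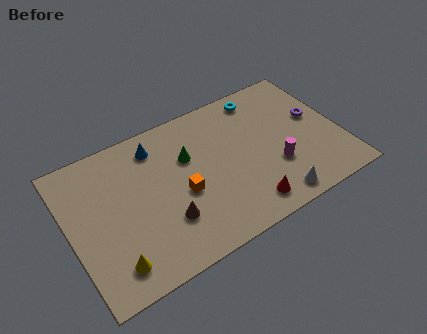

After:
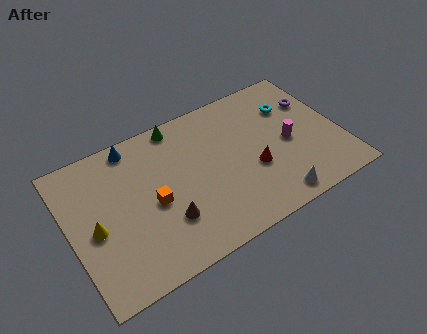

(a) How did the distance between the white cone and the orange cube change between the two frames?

+1.4

Before: roughly 5.1 units apart; after: 6.5. That's 1.4 units further apart.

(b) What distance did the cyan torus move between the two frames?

1.9

The cyan torus was near (10.5, 7.3) before and (11.9, 6.0) after, so it travelled √(1.4² + 1.3²) ≈ 1.9 units.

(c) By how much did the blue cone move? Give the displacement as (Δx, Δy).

(-1.1, 0.6)

The blue cone was at about (4.8, 6.9) and moved to about (3.7, 7.5).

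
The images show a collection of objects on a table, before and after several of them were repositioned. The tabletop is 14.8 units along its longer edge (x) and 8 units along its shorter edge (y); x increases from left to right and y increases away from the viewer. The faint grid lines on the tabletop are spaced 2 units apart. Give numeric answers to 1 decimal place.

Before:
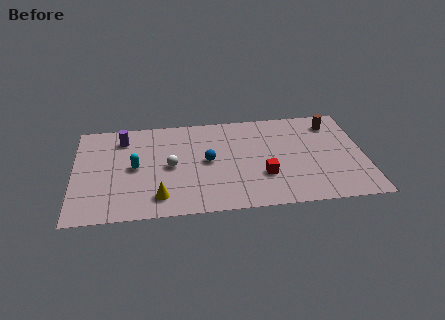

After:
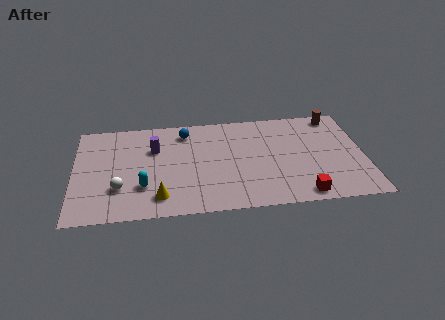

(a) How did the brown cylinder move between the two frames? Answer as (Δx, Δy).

(0.2, 0.6)

The brown cylinder started near (13.3, 6.5) and ended near (13.5, 7.1).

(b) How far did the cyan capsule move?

1.6

From (3.1, 4.0) to (3.5, 2.4), the cyan capsule covered √(0.4² + 1.6²) ≈ 1.6 units.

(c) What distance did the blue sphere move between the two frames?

2.7

The blue sphere moved from about (6.8, 4.1) to (5.7, 6.6), a distance of √(1.1² + 2.5²) ≈ 2.7.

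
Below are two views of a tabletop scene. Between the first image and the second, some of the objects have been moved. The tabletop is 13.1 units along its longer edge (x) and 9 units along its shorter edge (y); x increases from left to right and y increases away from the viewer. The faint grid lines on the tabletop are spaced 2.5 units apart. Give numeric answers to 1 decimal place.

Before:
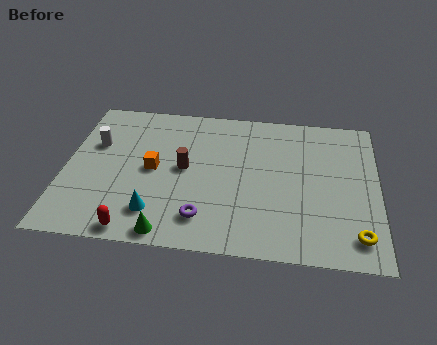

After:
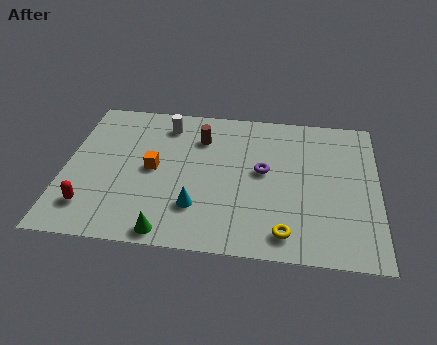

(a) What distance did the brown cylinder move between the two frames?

2.1

The brown cylinder moved from about (5.0, 4.7) to (5.6, 6.7), a distance of √(0.6² + 2.0²) ≈ 2.1.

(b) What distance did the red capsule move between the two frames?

2.2

The red capsule was near (3.1, 0.8) before and (1.2, 1.9) after, so it travelled √(1.9² + 1.1²) ≈ 2.2 units.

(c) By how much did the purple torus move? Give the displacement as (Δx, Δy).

(2.4, 3.1)

The purple torus was at about (5.9, 1.8) and moved to about (8.3, 4.9).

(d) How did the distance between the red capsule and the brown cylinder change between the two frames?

+2.2

Before: roughly 4.3 units apart; after: 6.5. That's 2.2 units further apart.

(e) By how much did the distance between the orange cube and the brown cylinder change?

+1.6

Before: roughly 1.3 units apart; after: 2.9. That's 1.6 units further apart.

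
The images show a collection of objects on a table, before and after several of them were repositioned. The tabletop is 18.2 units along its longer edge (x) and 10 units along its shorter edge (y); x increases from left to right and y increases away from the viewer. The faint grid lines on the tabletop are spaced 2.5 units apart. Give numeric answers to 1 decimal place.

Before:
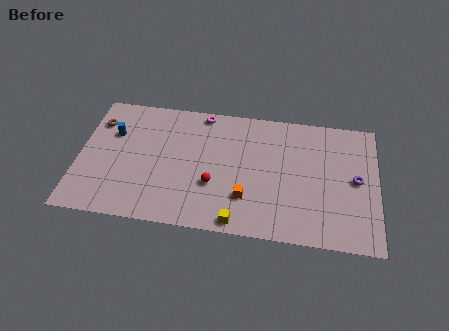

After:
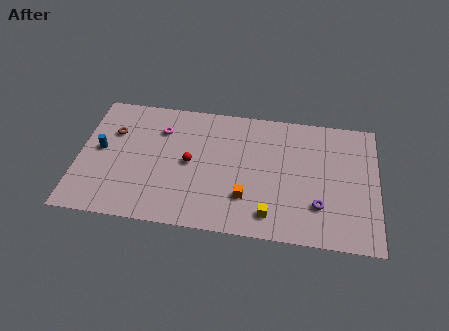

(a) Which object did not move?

the orange cube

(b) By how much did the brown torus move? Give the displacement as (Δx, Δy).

(1.0, -0.7)

From the two frames, the brown torus sits at roughly (1.0, 7.5) before and (2.0, 6.8) after.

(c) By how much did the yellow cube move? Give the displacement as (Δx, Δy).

(1.9, 0.8)

From the two frames, the yellow cube sits at roughly (9.9, 0.9) before and (11.8, 1.7) after.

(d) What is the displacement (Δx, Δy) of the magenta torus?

(-2.5, -1.7)

The magenta torus was at about (7.4, 9.1) and moved to about (4.9, 7.4).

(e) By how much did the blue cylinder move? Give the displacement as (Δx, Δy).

(-0.7, -1.4)

From the two frames, the blue cylinder sits at roughly (2.0, 6.7) before and (1.3, 5.3) after.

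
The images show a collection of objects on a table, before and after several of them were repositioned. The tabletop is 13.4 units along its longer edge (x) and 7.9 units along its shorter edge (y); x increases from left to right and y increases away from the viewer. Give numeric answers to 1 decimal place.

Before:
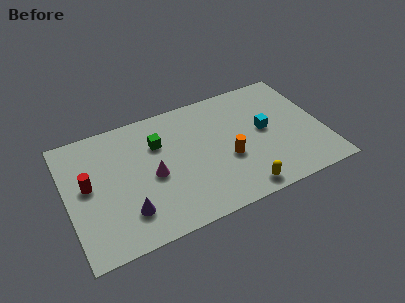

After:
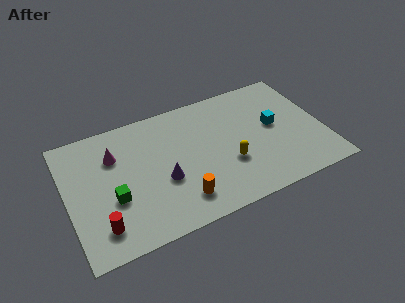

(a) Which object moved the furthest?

the green cube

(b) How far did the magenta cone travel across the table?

2.7

The magenta cone moved from about (4.4, 3.6) to (2.6, 5.6), a distance of √(1.8² + 2.0²) ≈ 2.7.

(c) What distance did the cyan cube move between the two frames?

0.5

The cyan cube was near (10.4, 4.2) before and (10.9, 4.3) after, so it travelled √(0.5² + 0.1²) ≈ 0.5 units.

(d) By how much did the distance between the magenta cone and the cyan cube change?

+2.4

They were about 6.0 units apart before and 8.4 after — 2.4 units further apart.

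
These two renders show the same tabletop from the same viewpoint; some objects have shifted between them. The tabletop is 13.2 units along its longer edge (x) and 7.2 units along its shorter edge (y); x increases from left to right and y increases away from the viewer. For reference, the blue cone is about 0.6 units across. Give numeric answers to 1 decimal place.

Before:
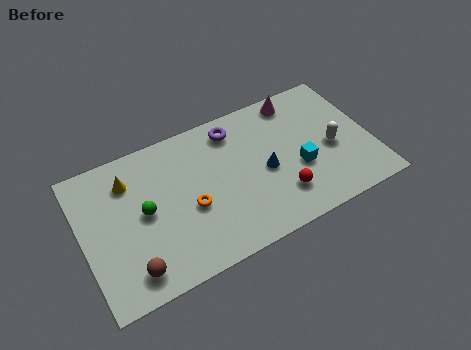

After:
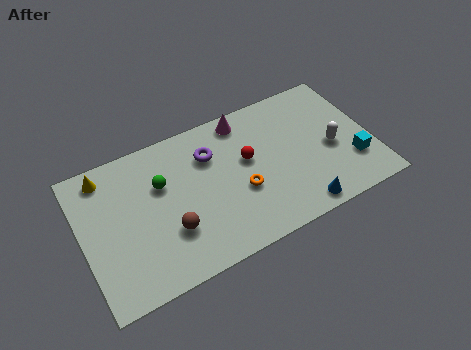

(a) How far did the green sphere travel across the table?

1.3

From (2.8, 3.7) to (3.7, 4.7), the green sphere covered √(0.9² + 1.0²) ≈ 1.3 units.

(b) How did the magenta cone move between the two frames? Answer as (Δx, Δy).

(-2.5, 0.0)

The magenta cone was at about (10.2, 6.3) and moved to about (7.7, 6.3).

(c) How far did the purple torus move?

1.4

The purple torus was near (7.2, 6.0) before and (6.0, 5.2) after, so it travelled √(1.2² + 0.8²) ≈ 1.4 units.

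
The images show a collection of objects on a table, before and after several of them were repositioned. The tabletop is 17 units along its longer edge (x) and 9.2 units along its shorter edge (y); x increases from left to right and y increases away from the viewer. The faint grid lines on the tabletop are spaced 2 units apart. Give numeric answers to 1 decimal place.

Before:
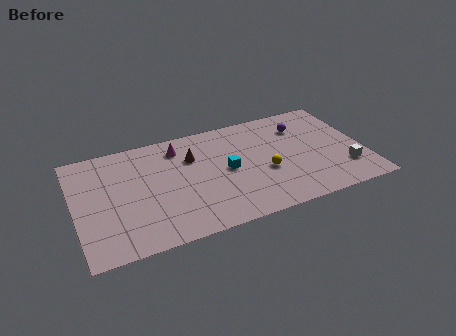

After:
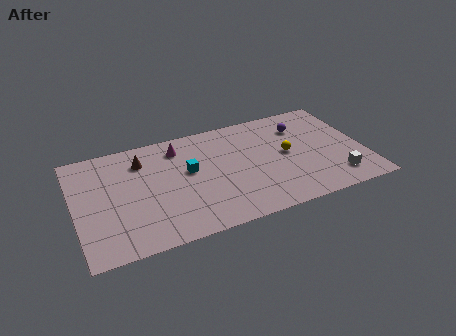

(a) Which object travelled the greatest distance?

the brown cone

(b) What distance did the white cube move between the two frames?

0.8

From (15.7, 2.4) to (15.1, 1.8), the white cube covered √(0.6² + 0.6²) ≈ 0.8 units.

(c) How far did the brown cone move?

3.0

The brown cone was near (7.0, 6.4) before and (4.1, 7.1) after, so it travelled √(2.9² + 0.7²) ≈ 3.0 units.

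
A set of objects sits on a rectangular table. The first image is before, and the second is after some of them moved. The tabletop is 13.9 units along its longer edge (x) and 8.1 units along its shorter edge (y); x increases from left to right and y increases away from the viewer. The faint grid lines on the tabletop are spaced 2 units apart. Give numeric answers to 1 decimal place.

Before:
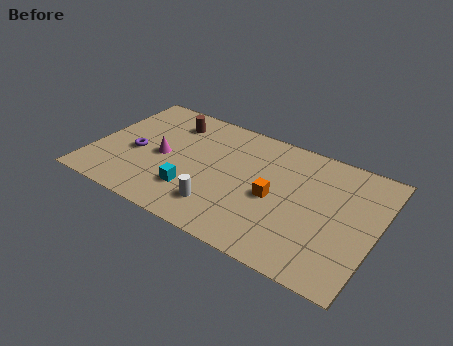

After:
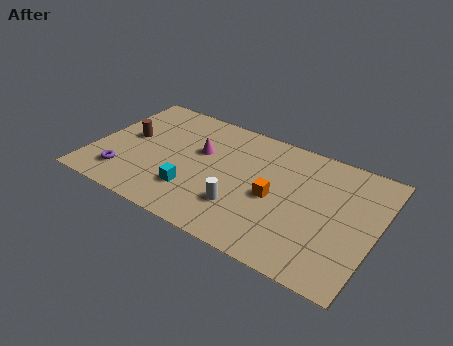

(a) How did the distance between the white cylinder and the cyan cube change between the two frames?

+0.9

Before: roughly 1.5 units apart; after: 2.4. That's 0.9 units further apart.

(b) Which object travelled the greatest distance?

the brown cylinder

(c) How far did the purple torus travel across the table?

1.8

The purple torus was near (2.1, 3.5) before and (1.8, 1.7) after, so it travelled √(0.3² + 1.8²) ≈ 1.8 units.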